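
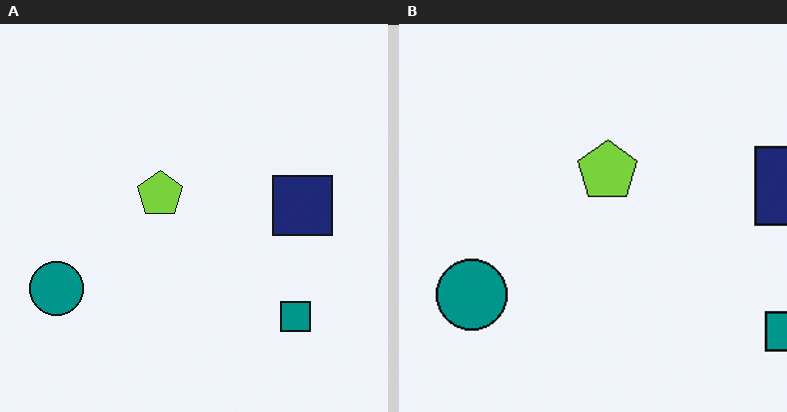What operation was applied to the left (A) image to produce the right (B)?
This is the original image cropped slightly and scaled back up.

The visible shapes are larger and the field of view is narrower; shapes near the original edges may be partly or wholly outside the frame — a crop-and-rescale.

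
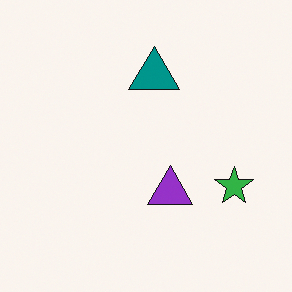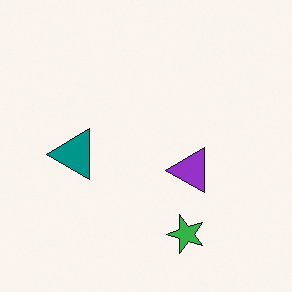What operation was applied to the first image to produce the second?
This is the original image transposed (reflected across the top-left ↔ bottom-right diagonal).

Shapes have swapped their row and column positions — what was in the top-right is now in the bottom-left — a diagonal reflection.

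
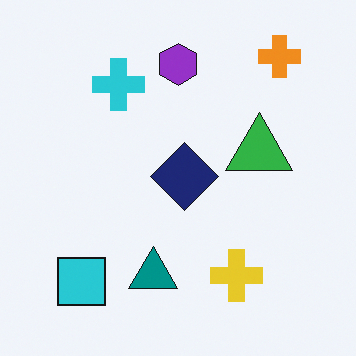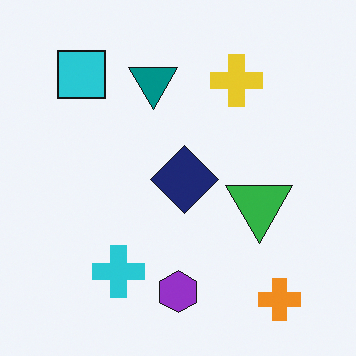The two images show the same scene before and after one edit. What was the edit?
The transformation is: flipped vertically (top ↔ bottom).

The orange cross is in the top-right of the first image and the bottom-right of the second — shapes on opposite sides of the horizontal midline have swapped in a mirror flip.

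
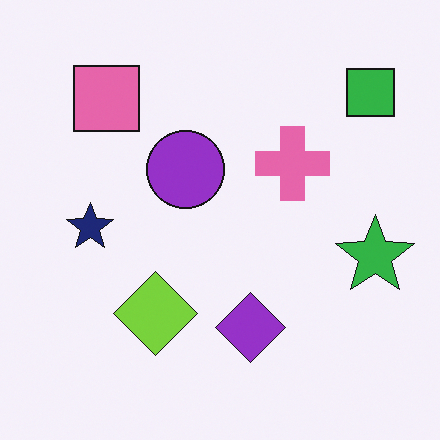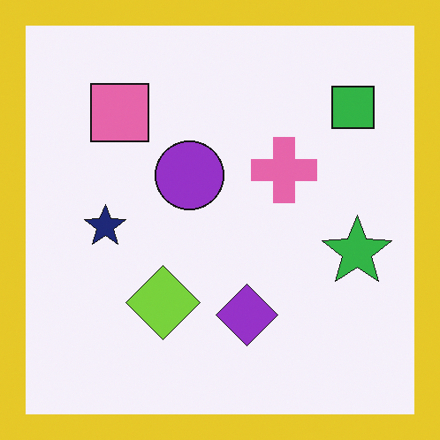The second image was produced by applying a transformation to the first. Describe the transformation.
The transformation is: framed with a yellow border.

A solid yellow frame runs around the edge of the second image, with the content slightly shrunk inside it.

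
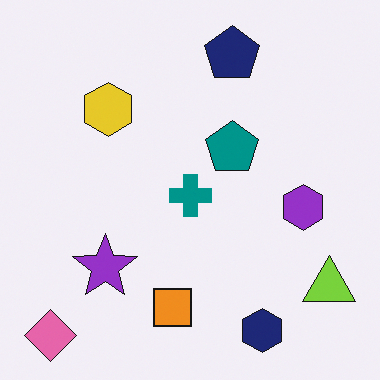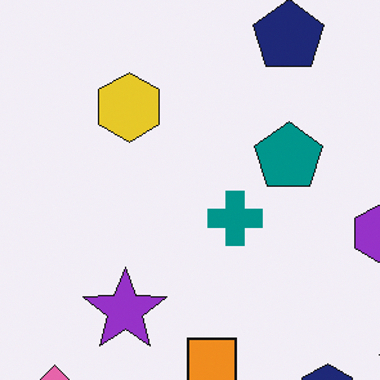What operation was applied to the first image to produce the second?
The second image is the first cropped to a modestly smaller region and rescaled.

The visible shapes are larger and the field of view is narrower; shapes near the original edges may be partly or wholly outside the frame — a crop-and-rescale.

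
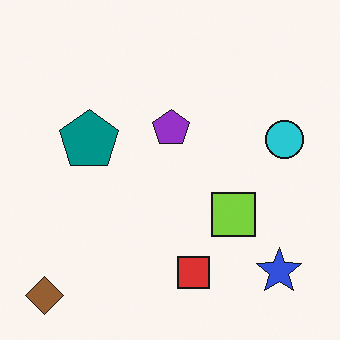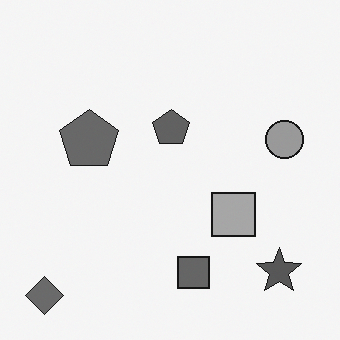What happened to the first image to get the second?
This is the original image converted to grayscale.

All color is removed — every shape is now a shade of grey.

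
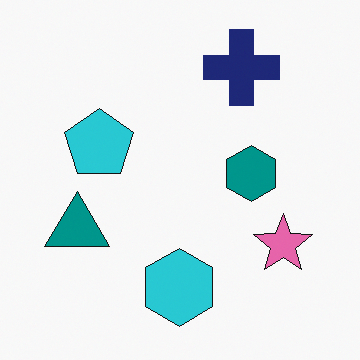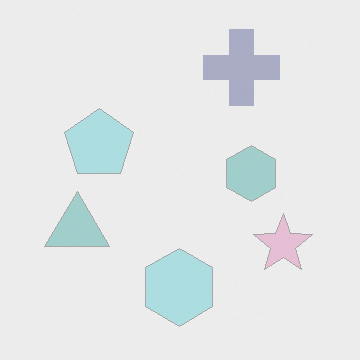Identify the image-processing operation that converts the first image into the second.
Given much lower contrast.

Tones are pushed toward mid-grey across the whole image — a global contrast change.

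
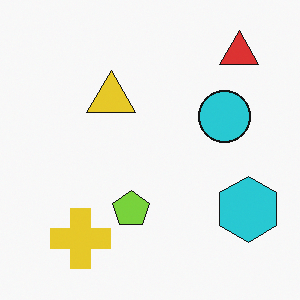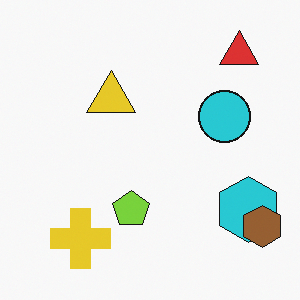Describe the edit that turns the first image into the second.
It was overlaid with an additional brown hexagon.

A brown hexagon appears in the second image that is absent from the first.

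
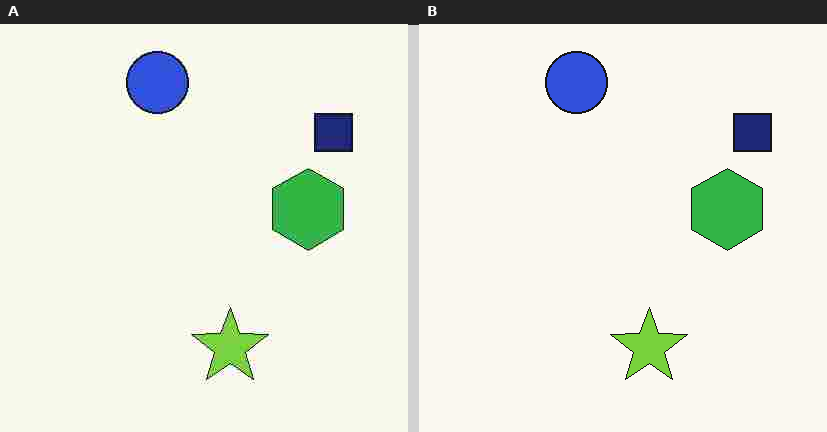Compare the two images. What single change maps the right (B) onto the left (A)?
This is the original image degraded with heavy JPEG compression.

Blocky 8×8 compression artifacts appear around shape edges and the flat background shows ringing — characteristic JPEG degradation.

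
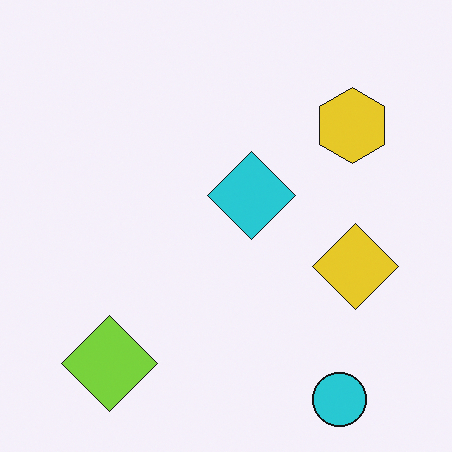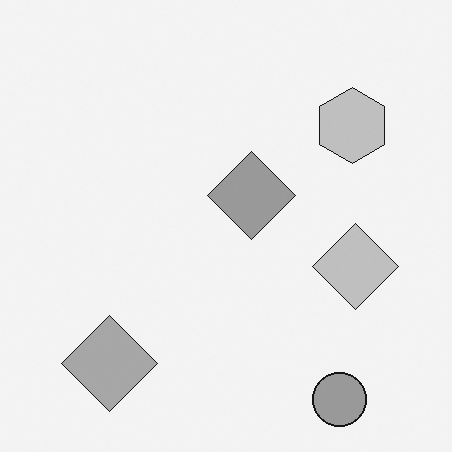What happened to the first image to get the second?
The transformation is: converted to grayscale.

All color is removed — every shape is now a shade of grey.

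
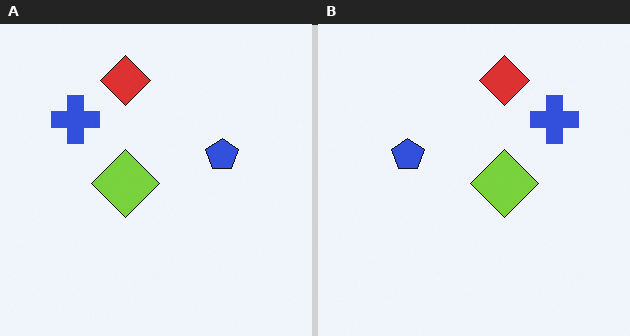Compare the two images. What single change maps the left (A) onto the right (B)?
It was flipped horizontally (left ↔ right).

The blue cross is in the top-left of the left (A) image and the top-right of the right (B) — shapes on opposite sides of the vertical midline have swapped in a mirror flip.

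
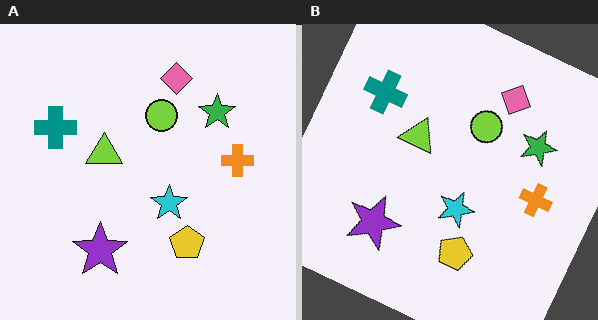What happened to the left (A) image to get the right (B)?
Rotated clockwise by a moderate amount.

Every shape is tilted by the same angle and the image corners show triangular fill wedges — a whole-image rotation by a non-right angle.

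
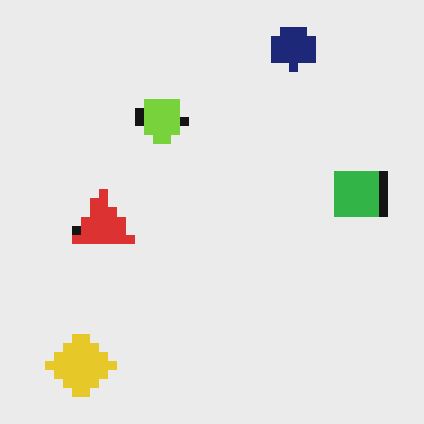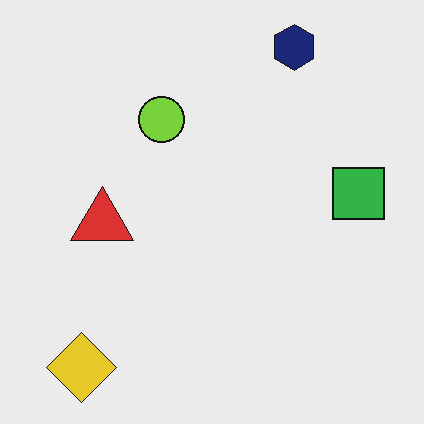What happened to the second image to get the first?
Coarsely pixelated.

Shapes are reduced to large square blocks; fine edges and outlines are lost — a downscale-then-upscale (mosaic) effect.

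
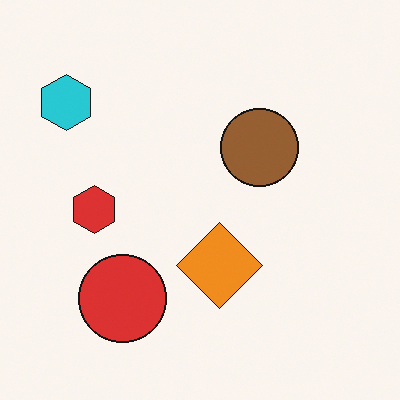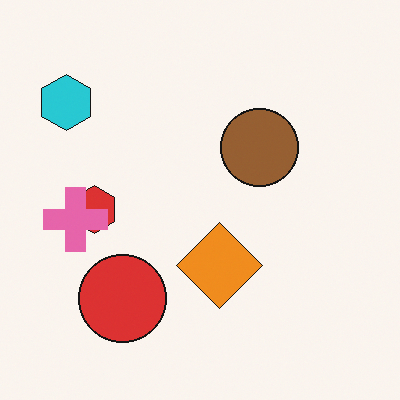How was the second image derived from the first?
It was overlaid with an additional pink cross.

A pink cross appears in the second image that is absent from the first.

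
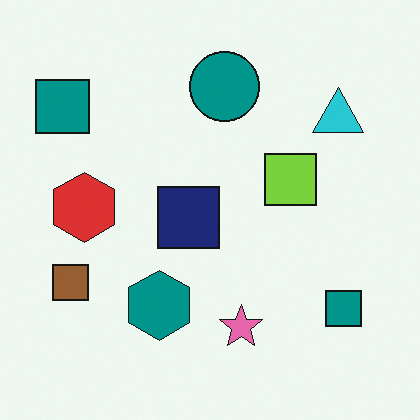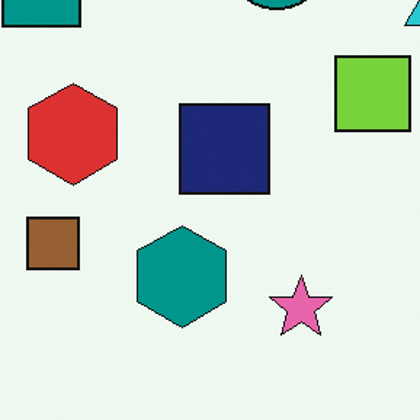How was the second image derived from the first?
This is the original image cropped to a modestly smaller region and rescaled.

The visible shapes are larger and the field of view is narrower; shapes near the original edges may be partly or wholly outside the frame — a crop-and-rescale.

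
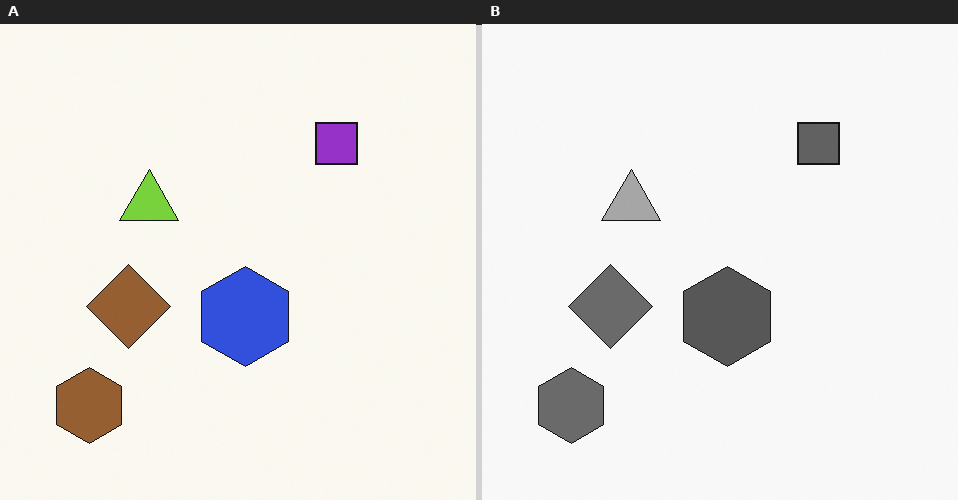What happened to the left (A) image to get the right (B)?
The image was converted to grayscale.

All color is removed — every shape is now a shade of grey.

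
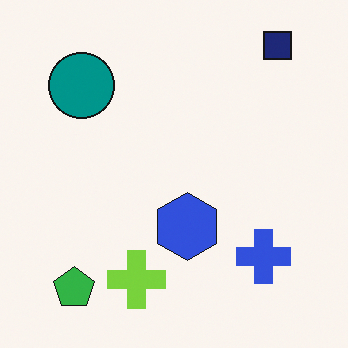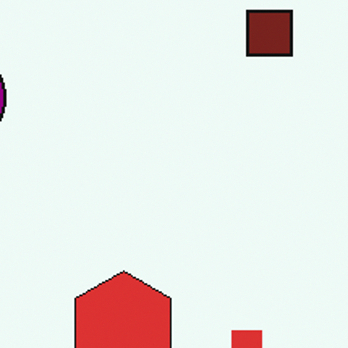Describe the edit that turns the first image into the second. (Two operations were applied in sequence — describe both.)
The transformation is: cropped tightly and scaled back up, then hue-shifted through roughly a third of the color wheel.

The visible shapes are larger and the field of view is narrower; shapes near the original edges may be partly or wholly outside the frame — a crop-and-rescale. Every shape's color has rotated by the same amount around the hue wheel — a uniform hue shift.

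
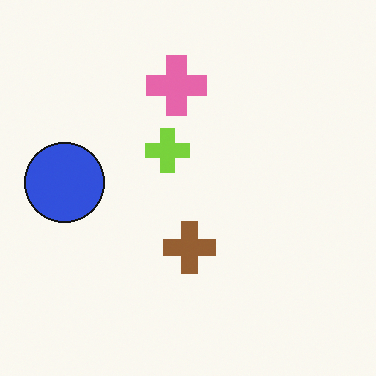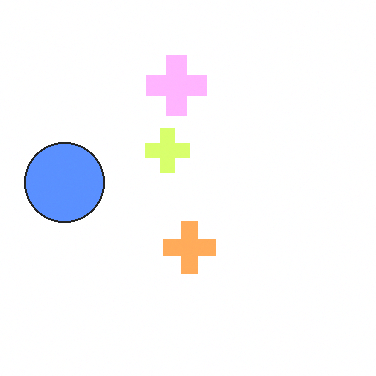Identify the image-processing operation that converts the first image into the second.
This is the original image substantially brightened.

Every pixel — background and shapes alike — is uniformly brightened.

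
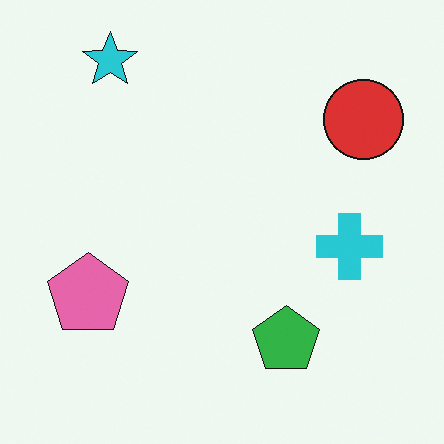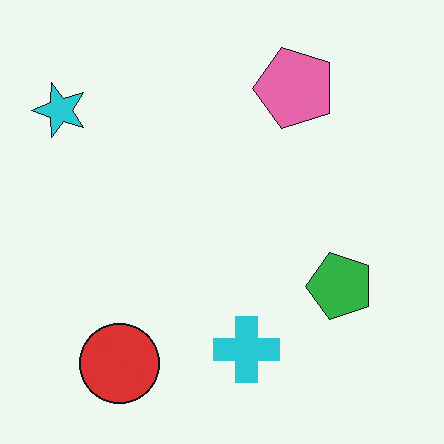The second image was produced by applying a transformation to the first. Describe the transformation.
The image was transposed (reflected across the top-left ↔ bottom-right diagonal).

Shapes have swapped their row and column positions — what was in the top-right is now in the bottom-left — a diagonal reflection.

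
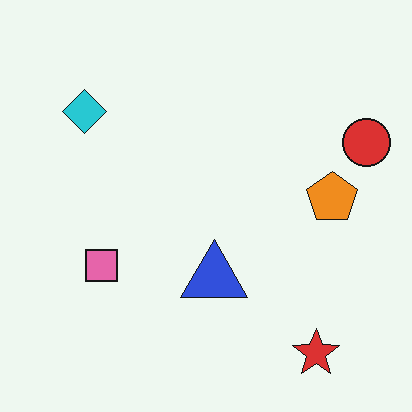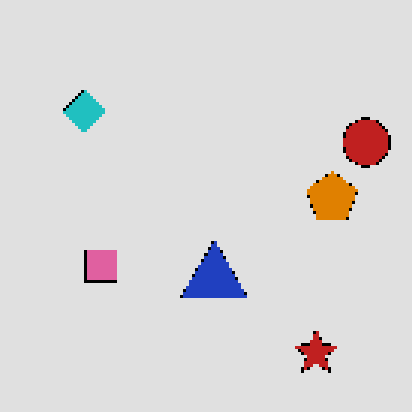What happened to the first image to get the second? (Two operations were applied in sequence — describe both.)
It was moderately posterized, then lightly pixelated (a mild mosaic effect).

Each flat color has snapped to a coarser quantized level — most visibly, the near-white background has dropped to a flat grey. Shapes are reduced to large square blocks; fine edges and outlines are lost — a downscale-then-upscale (mosaic) effect.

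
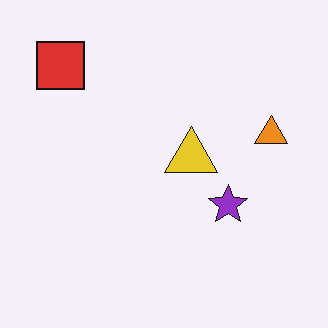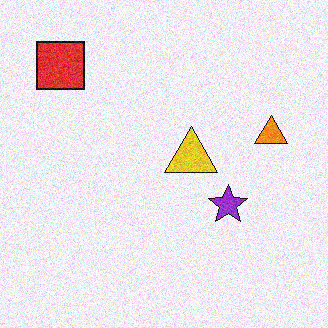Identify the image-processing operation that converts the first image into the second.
The second image is the first degraded with visible gaussian noise.

Random speckle covers the whole image, including the flat background.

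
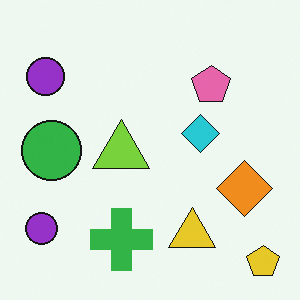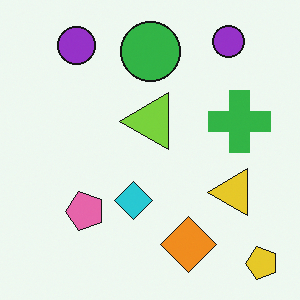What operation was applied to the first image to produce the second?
The transformation is: transposed (reflected across the top-left ↔ bottom-right diagonal).

Shapes have swapped their row and column positions — what was in the top-right is now in the bottom-left — a diagonal reflection.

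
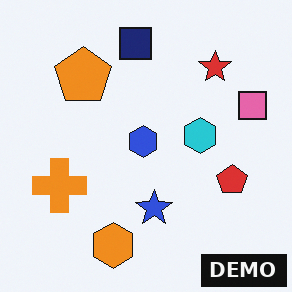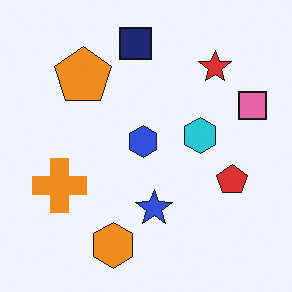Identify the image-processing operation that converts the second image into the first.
The transformation is: watermarked with the text "DEMO" in the lower-right corner.

A dark label reading "DEMO" appears in the lower-right corner.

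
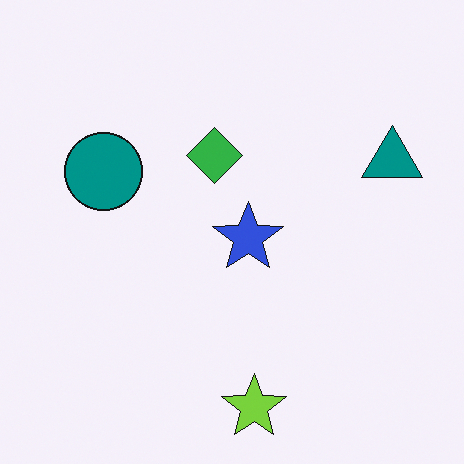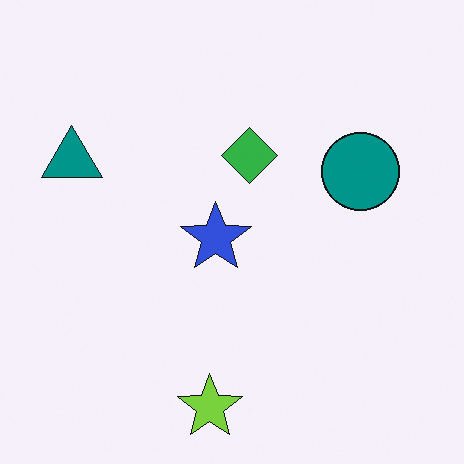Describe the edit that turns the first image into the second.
The transformation is: flipped horizontally (left ↔ right).

The teal triangle is in the right of the first image and the left of the second — shapes on opposite sides of the vertical midline have swapped in a mirror flip.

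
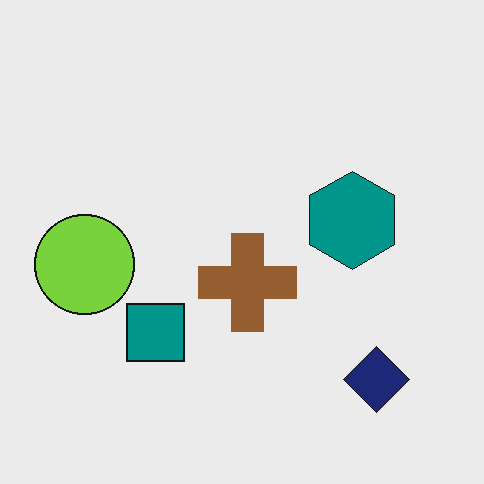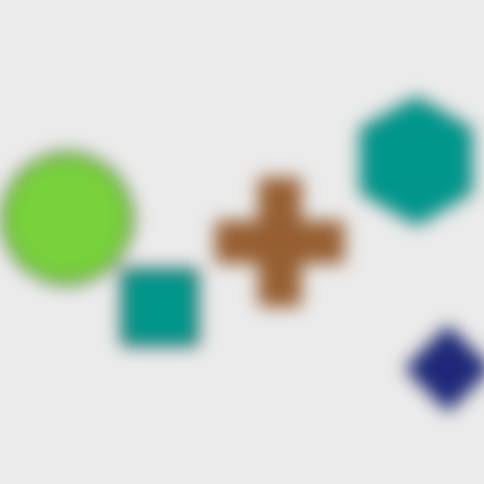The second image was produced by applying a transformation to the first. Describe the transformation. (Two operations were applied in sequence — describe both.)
The image was strongly gaussian-blurred, then cropped slightly and scaled back up.

Shape edges and outlines are uniformly softened across the whole image. The visible shapes are larger and the field of view is narrower; shapes near the original edges may be partly or wholly outside the frame — a crop-and-rescale.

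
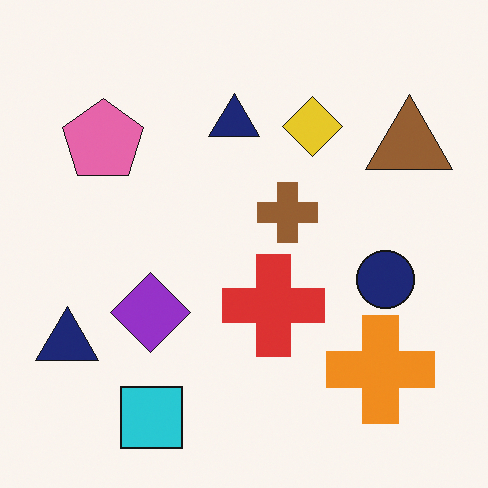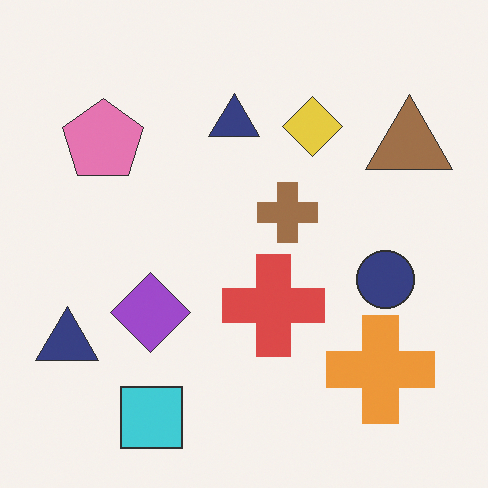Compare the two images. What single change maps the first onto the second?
The second image is the first given slightly reduced contrast.

Tones are pushed toward mid-grey across the whole image — a global contrast change.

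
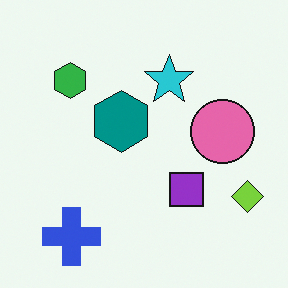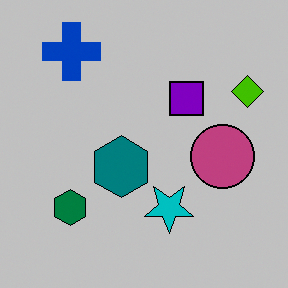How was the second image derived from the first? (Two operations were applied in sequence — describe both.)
It was heavily posterized to just a handful of flat colors, then flipped vertically (top ↔ bottom).

Each flat color has snapped to a coarser quantized level — most visibly, the near-white background has dropped to a flat grey. The blue cross is in the bottom-left of the first image and the top-left of the second — shapes on opposite sides of the horizontal midline have swapped in a mirror flip.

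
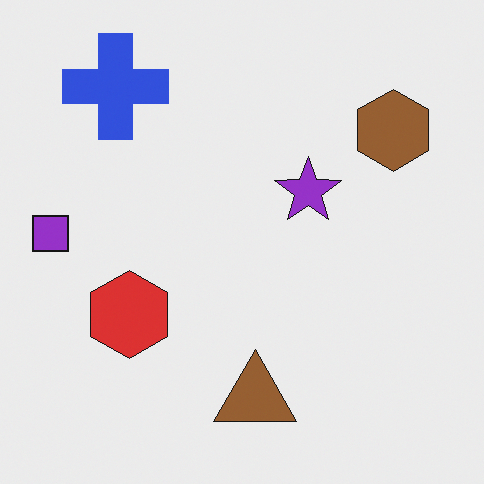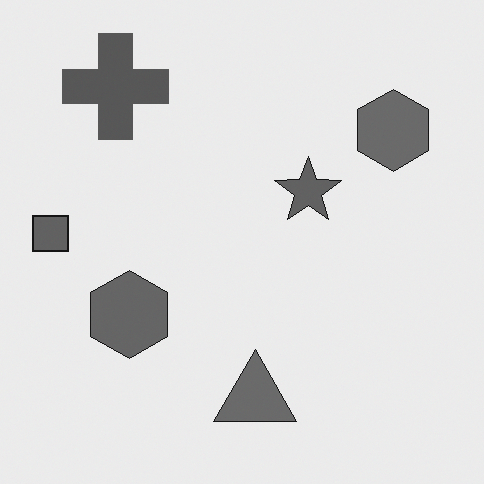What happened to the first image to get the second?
The transformation is: converted to grayscale.

All color is removed — every shape is now a shade of grey.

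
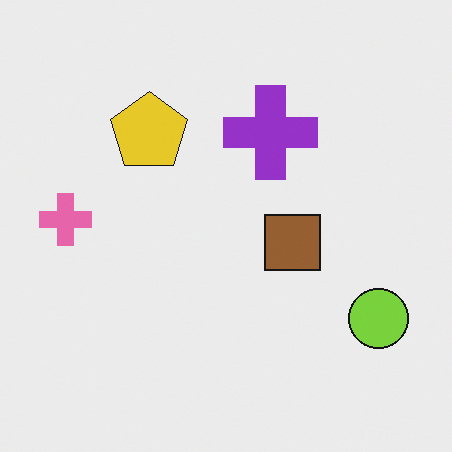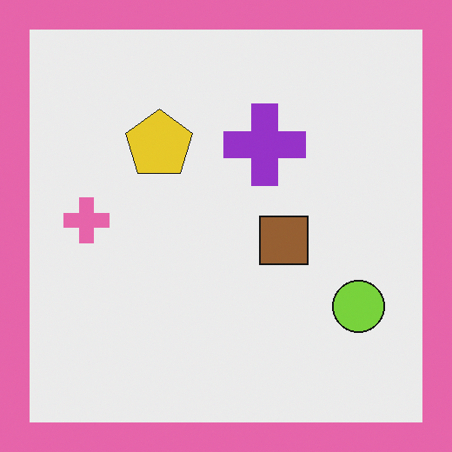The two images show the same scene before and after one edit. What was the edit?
This is the original image framed with a pink border.

A solid pink frame runs around the edge of the second image, with the content slightly shrunk inside it.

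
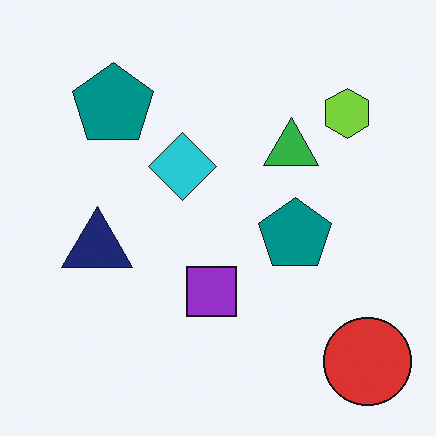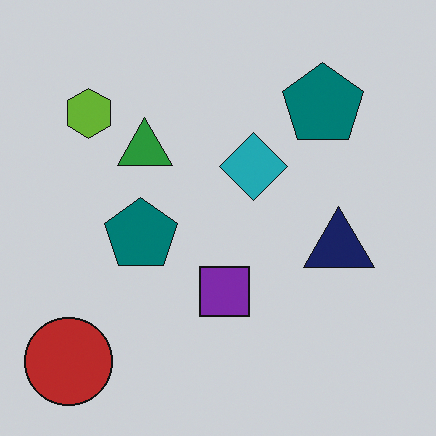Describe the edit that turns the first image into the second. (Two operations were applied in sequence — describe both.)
The image was flipped horizontally (left ↔ right), then slightly darkened.

The red circle is in the bottom-right of the first image and the bottom-left of the second — shapes on opposite sides of the vertical midline have swapped in a mirror flip. Every pixel — background and shapes alike — is uniformly darkened.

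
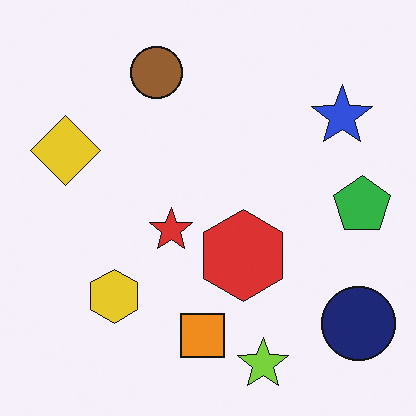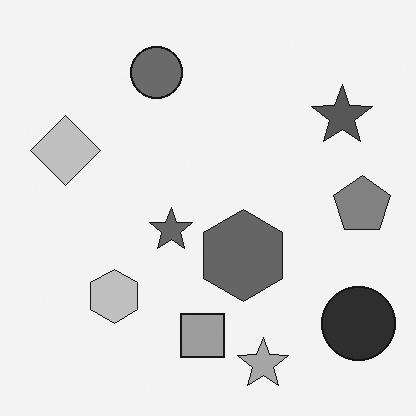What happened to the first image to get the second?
The transformation is: converted to grayscale.

All color is removed — every shape is now a shade of grey.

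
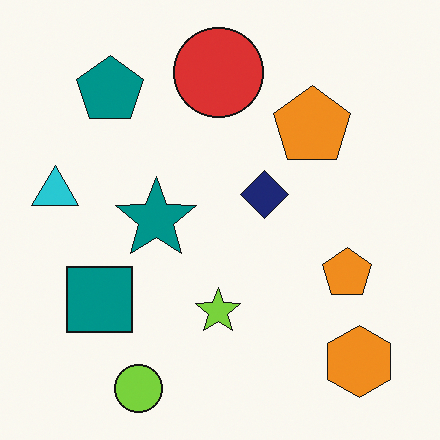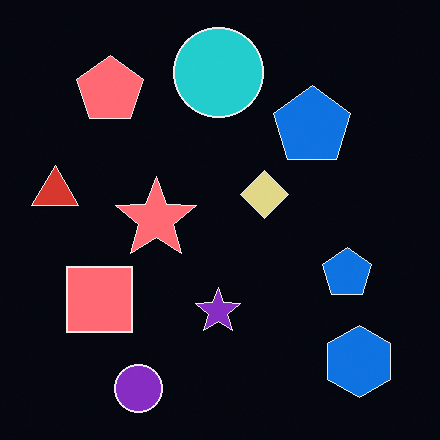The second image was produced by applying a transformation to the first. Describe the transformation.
The second image is the first color-inverted (negative).

The light background has become dark and every shape's color is its complement — a photographic negative.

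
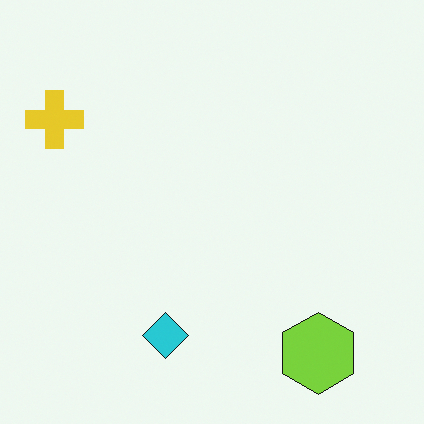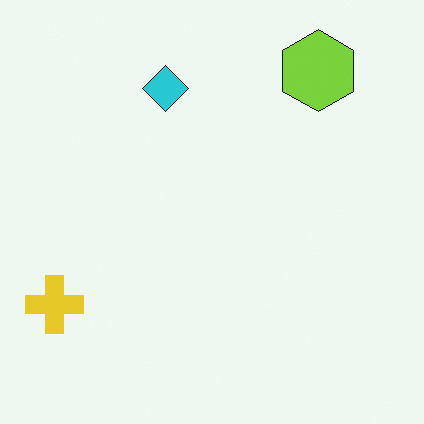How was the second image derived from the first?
Flipped vertically (top ↔ bottom).

The lime hexagon is in the bottom-right of the first image and the top-right of the second — shapes on opposite sides of the horizontal midline have swapped in a mirror flip.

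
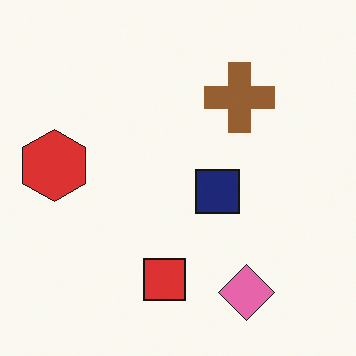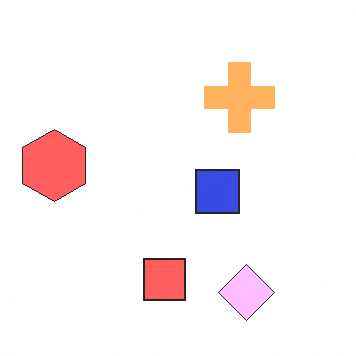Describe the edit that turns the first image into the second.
The second image is the first noticeably brightened.

Every pixel — background and shapes alike — is uniformly brightened.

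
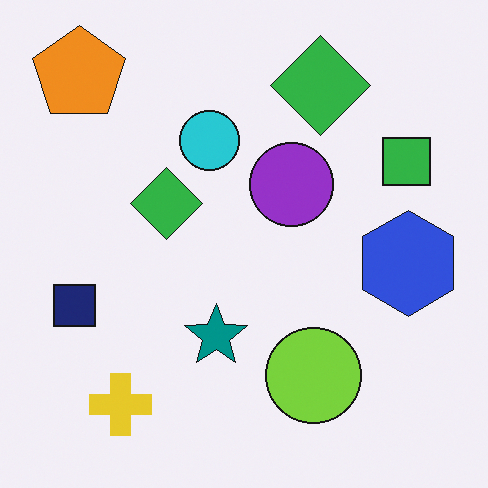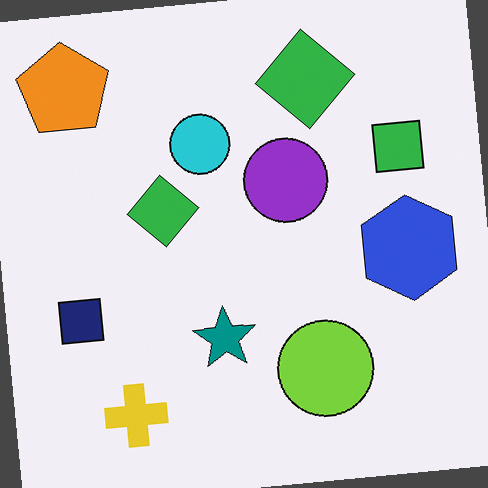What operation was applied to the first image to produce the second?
It was rotated counter-clockwise by a slight angle.

Every shape is tilted by the same angle and the image corners show triangular fill wedges — a whole-image rotation by a non-right angle.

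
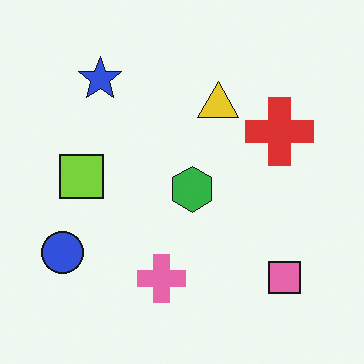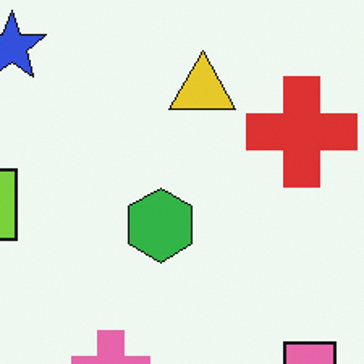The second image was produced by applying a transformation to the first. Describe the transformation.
Cropped to a modestly smaller region and rescaled.

The visible shapes are larger and the field of view is narrower; shapes near the original edges may be partly or wholly outside the frame — a crop-and-rescale.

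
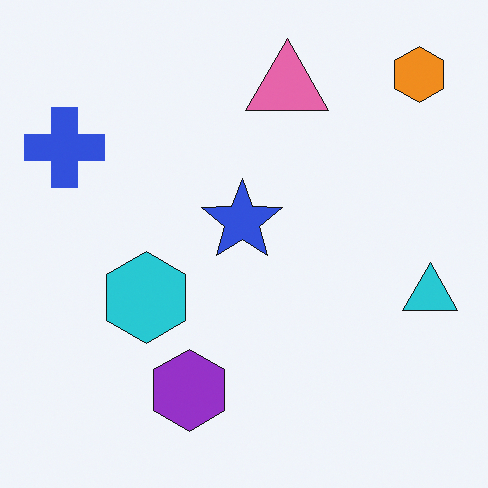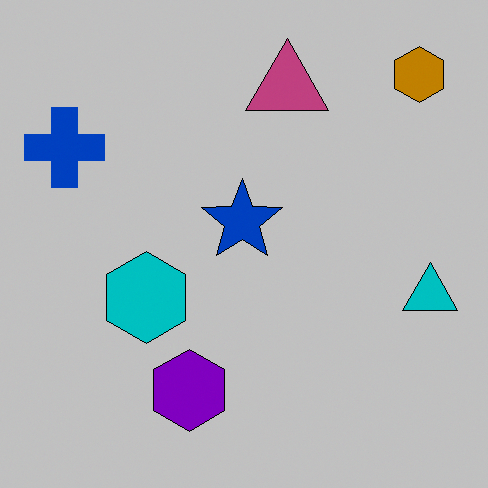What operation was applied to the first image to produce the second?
It was aggressively posterized.

Each flat color has snapped to a coarser quantized level — most visibly, the near-white background has dropped to a flat grey.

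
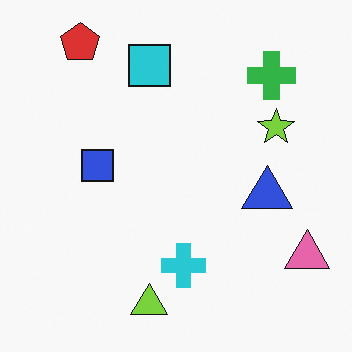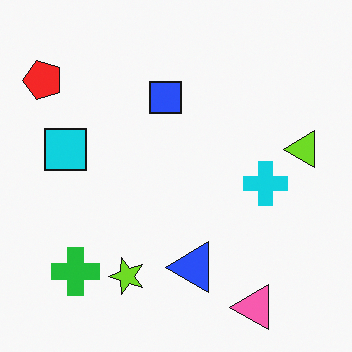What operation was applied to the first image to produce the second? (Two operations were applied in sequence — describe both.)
This is the original image transposed (reflected across the top-left ↔ bottom-right diagonal), then slightly oversaturated.

Shapes have swapped their row and column positions — what was in the top-right is now in the bottom-left — a diagonal reflection. All colors are more vivid — a global saturation change.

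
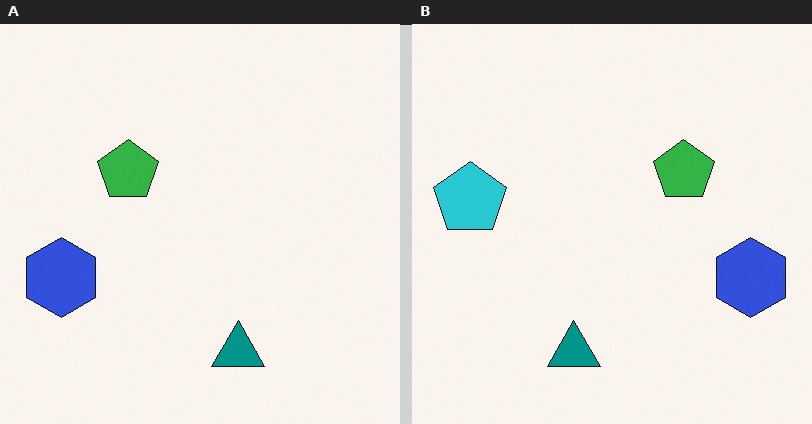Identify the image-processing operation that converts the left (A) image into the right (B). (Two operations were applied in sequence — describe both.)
The transformation is: flipped horizontally (left ↔ right), then overlaid with an additional cyan pentagon.

The blue hexagon is in the left of the left (A) image and the right of the right (B) — shapes on opposite sides of the vertical midline have swapped in a mirror flip. A cyan pentagon appears in the right (B) image that is absent from the left (A).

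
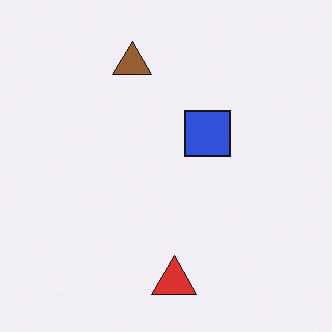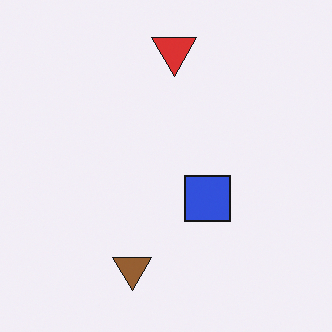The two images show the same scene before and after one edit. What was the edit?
It was flipped vertically (top ↔ bottom).

The red triangle is in the bottom of the first image and the top of the second — shapes on opposite sides of the horizontal midline have swapped in a mirror flip.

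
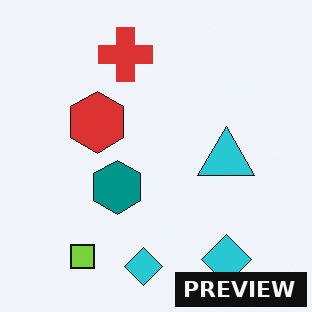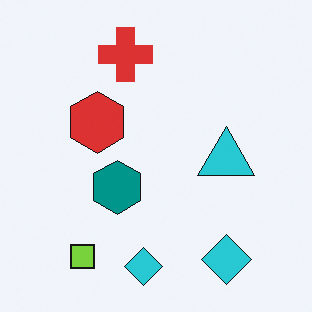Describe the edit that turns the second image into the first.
The image was watermarked with the text "PREVIEW" in the lower-right corner.

A dark label reading "PREVIEW" appears in the lower-right corner.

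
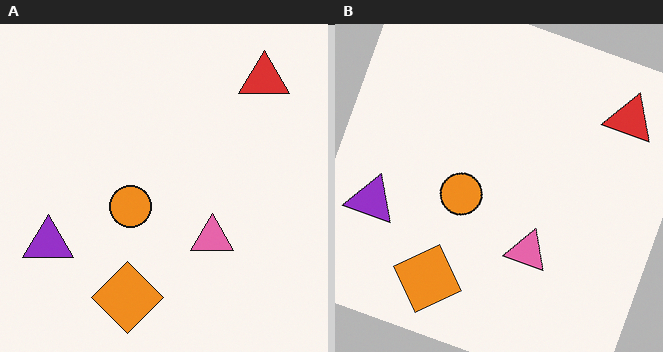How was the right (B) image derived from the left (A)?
Rotated clockwise by a moderate amount.

Every shape is tilted by the same angle and the image corners show triangular fill wedges — a whole-image rotation by a non-right angle.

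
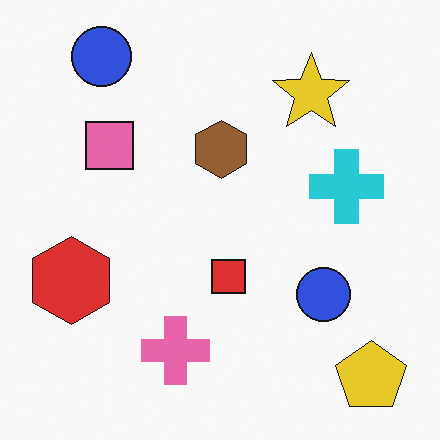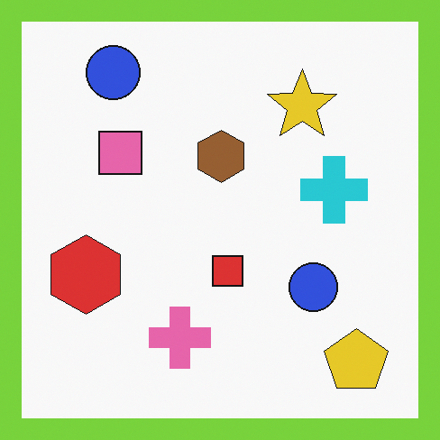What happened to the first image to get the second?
The second image is the first framed with a lime border.

A solid lime frame runs around the edge of the second image, with the content slightly shrunk inside it.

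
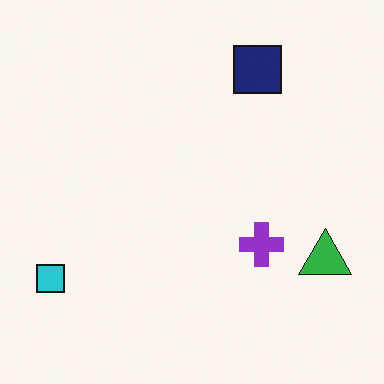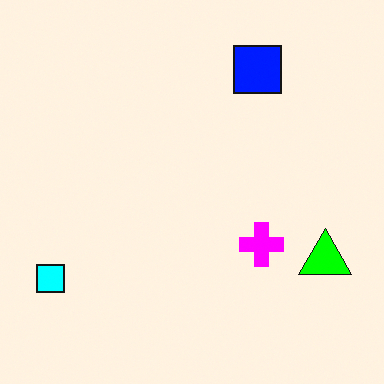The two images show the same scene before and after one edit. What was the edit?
The transformation is: heavily oversaturated.

All colors are more vivid — a global saturation change.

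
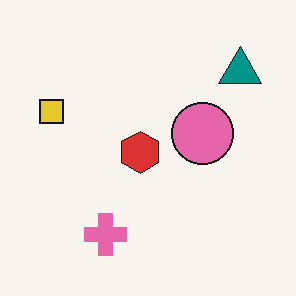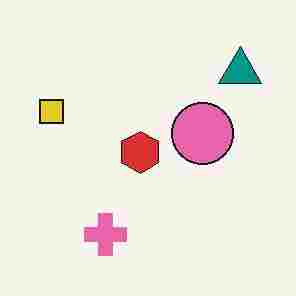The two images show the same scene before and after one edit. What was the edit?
The image was heavily JPEG-compressed with obvious blocking artifacts.

Blocky 8×8 compression artifacts appear around shape edges and the flat background shows ringing — characteristic JPEG degradation.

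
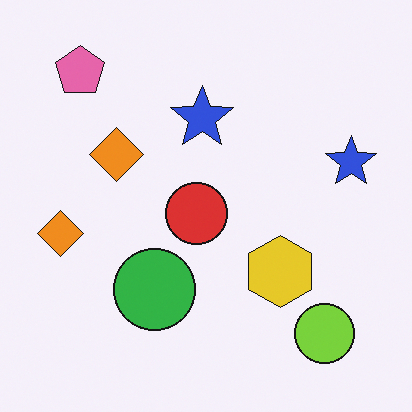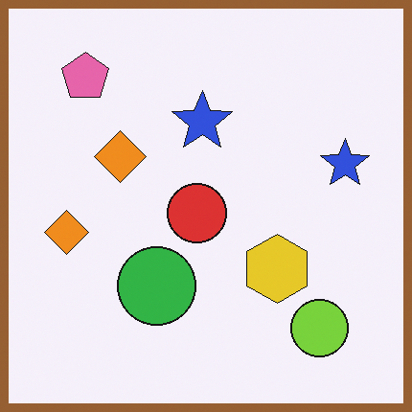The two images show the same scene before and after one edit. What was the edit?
It was framed with a brown border.

A solid brown frame runs around the edge of the second image, with the content slightly shrunk inside it.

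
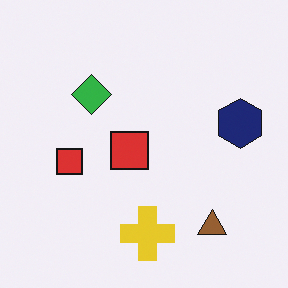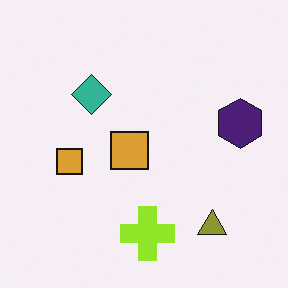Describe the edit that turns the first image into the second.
This is the original image hue-shifted slightly.

Every shape's color has rotated by the same amount around the hue wheel — a uniform hue shift.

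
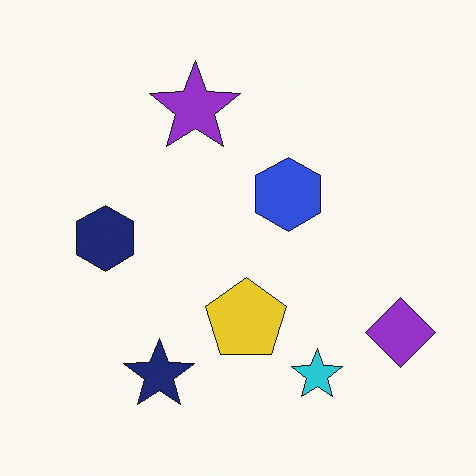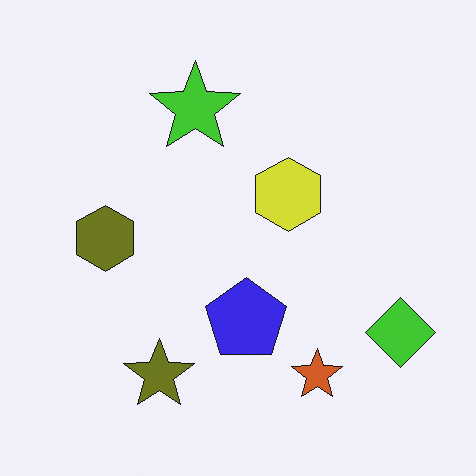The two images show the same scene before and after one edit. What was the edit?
This is the original image hue-shifted by a large amount.

Every shape's color has rotated by the same amount around the hue wheel — a uniform hue shift.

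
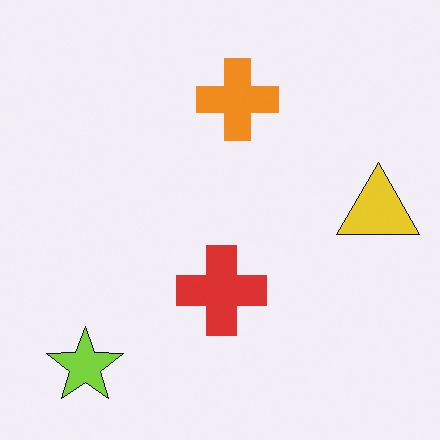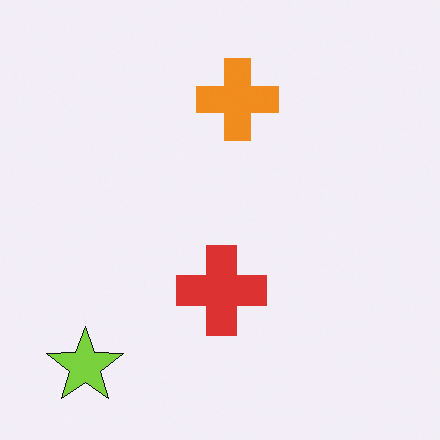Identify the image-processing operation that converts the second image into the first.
This is the original image overlaid with an additional yellow triangle.

A yellow triangle appears in the first image that is absent from the second.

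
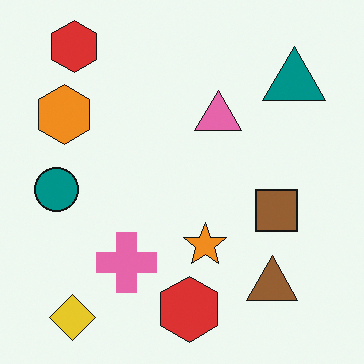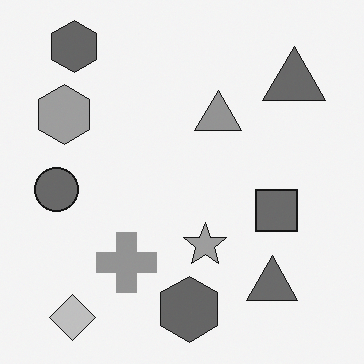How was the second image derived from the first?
It was converted to grayscale.

All color is removed — every shape is now a shade of grey.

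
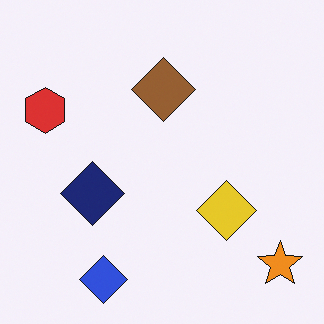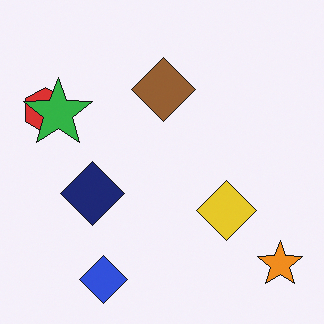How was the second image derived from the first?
This is the original image overlaid with an additional green star.

A green star appears in the second image that is absent from the first.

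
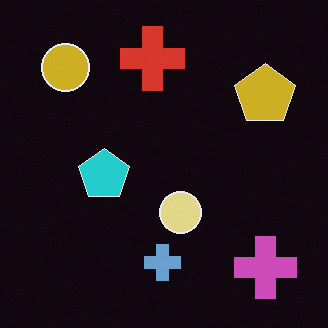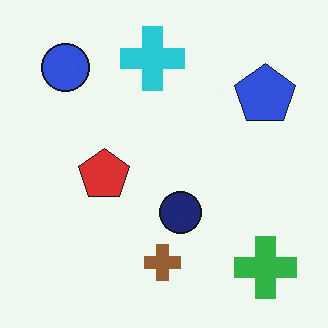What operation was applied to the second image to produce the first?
The first image is the second color-inverted (negative).

The light background has become dark and every shape's color is its complement — a photographic negative.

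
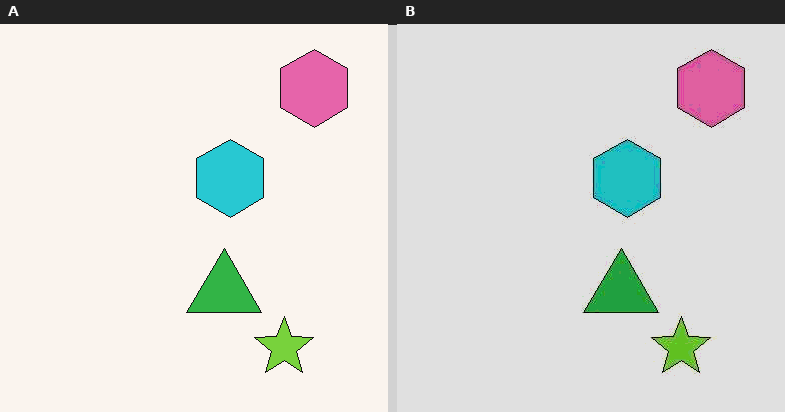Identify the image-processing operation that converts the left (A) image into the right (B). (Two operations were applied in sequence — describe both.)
The image was JPEG-compressed with visible artifacts, then moderately posterized.

Blocky 8×8 compression artifacts appear around shape edges and the flat background shows ringing — characteristic JPEG degradation. Each flat color has snapped to a coarser quantized level — most visibly, the near-white background has dropped to a flat grey.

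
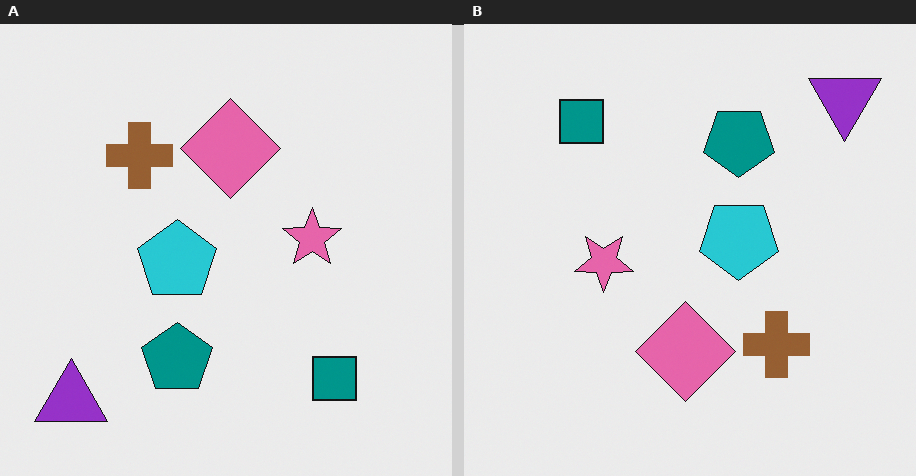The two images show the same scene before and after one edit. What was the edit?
The image was rotated 180°.

The purple triangle sits in the bottom-left of the left (A) image and the top-right of the right (B) — consistent with a whole-image 180° rotation.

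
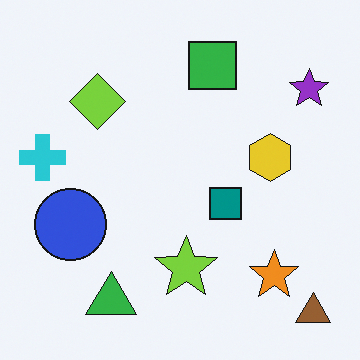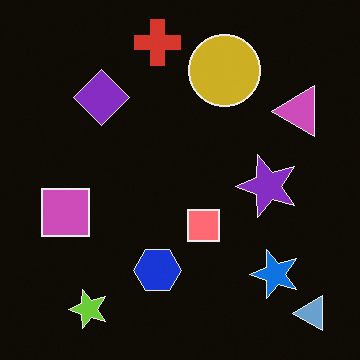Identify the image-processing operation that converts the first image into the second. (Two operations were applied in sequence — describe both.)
The second image is the first color-inverted (negative), then transposed (reflected across the top-left ↔ bottom-right diagonal).

The light background has become dark and every shape's color is its complement — a photographic negative. Shapes have swapped their row and column positions — what was in the top-right is now in the bottom-left — a diagonal reflection.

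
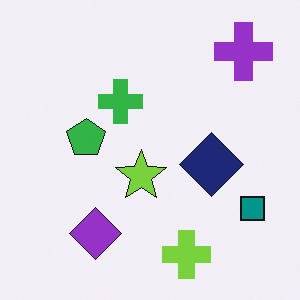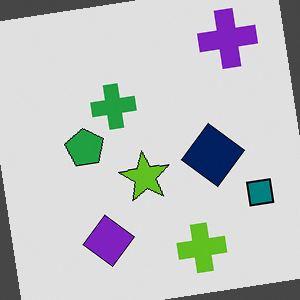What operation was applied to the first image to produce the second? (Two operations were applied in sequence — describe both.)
The image was posterized to a reduced palette, then rotated counter-clockwise by a small amount.

Each flat color has snapped to a coarser quantized level — most visibly, the near-white background has dropped to a flat grey. Every shape is tilted by the same angle and the image corners show triangular fill wedges — a whole-image rotation by a non-right angle.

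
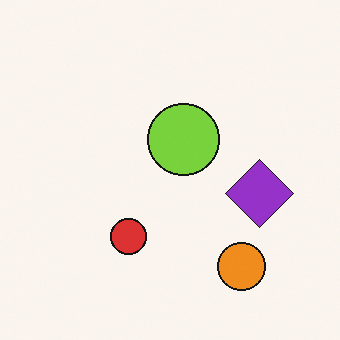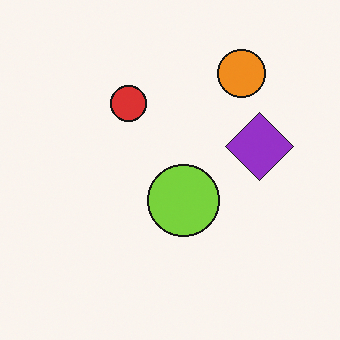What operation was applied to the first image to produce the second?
This is the original image flipped vertically (top ↔ bottom).

The orange circle is in the bottom-right of the first image and the top-right of the second — shapes on opposite sides of the horizontal midline have swapped in a mirror flip.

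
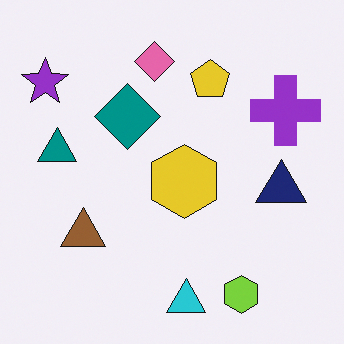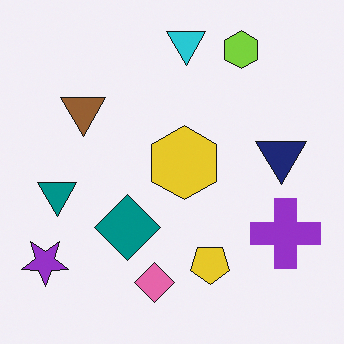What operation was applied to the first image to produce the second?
It was flipped vertically (top ↔ bottom).

The cyan triangle is in the bottom of the first image and the top of the second — shapes on opposite sides of the horizontal midline have swapped in a mirror flip.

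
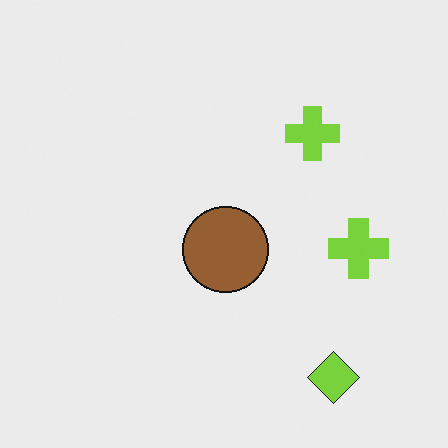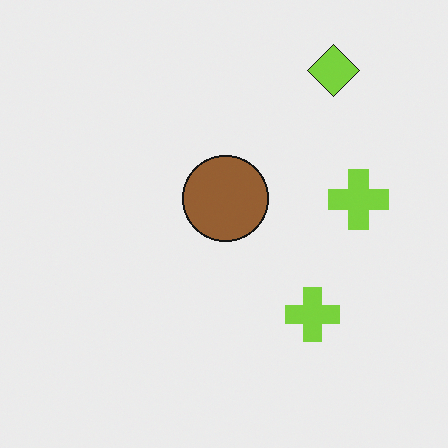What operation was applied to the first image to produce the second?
The image was flipped vertically (top ↔ bottom).

The lime diamond is in the bottom-right of the first image and the top-right of the second — shapes on opposite sides of the horizontal midline have swapped in a mirror flip.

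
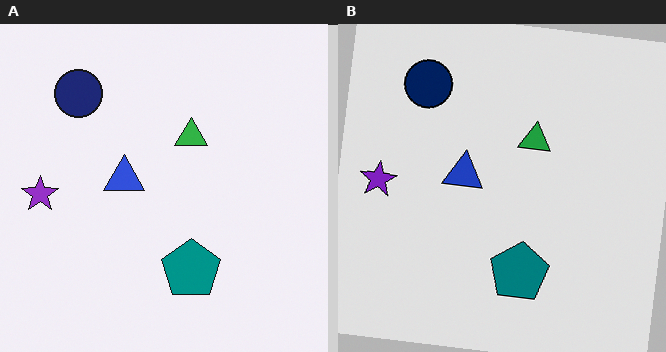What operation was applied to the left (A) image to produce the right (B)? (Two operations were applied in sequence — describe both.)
This is the original image posterized to a reduced palette, then rotated clockwise by a few degrees.

Each flat color has snapped to a coarser quantized level — most visibly, the near-white background has dropped to a flat grey. Every shape is tilted by the same angle and the image corners show triangular fill wedges — a whole-image rotation by a non-right angle.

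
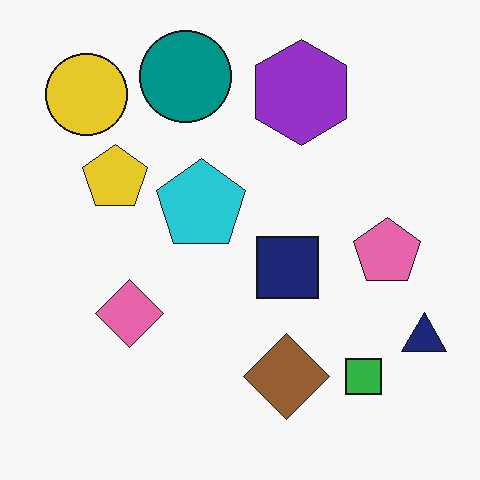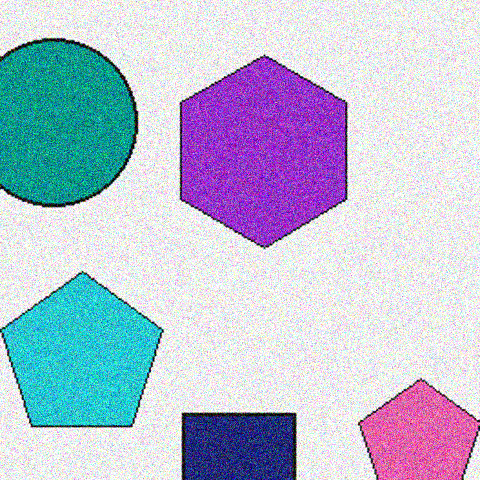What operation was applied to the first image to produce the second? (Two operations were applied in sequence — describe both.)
The image was cropped tightly and scaled back up, then degraded with heavy additive noise.

The visible shapes are larger and the field of view is narrower; shapes near the original edges may be partly or wholly outside the frame — a crop-and-rescale. Random speckle covers the whole image, including the flat background.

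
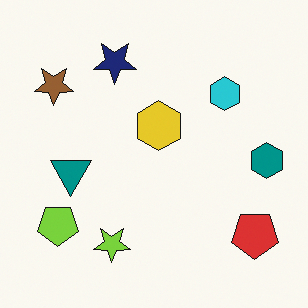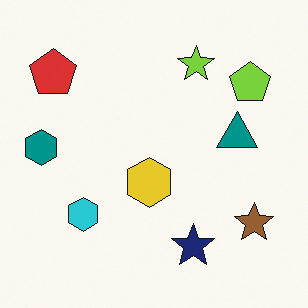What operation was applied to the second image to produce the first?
Rotated 180°.

The red pentagon sits in the top-left of the second image and the bottom-right of the first — consistent with a whole-image 180° rotation.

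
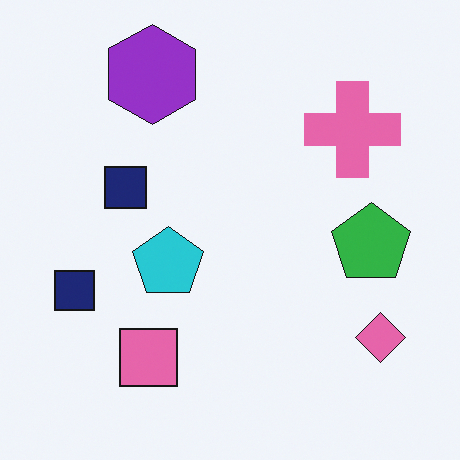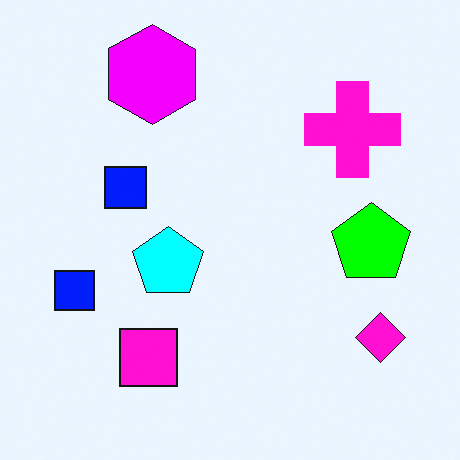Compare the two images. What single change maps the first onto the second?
The image was heavily oversaturated.

All colors are more vivid — a global saturation change.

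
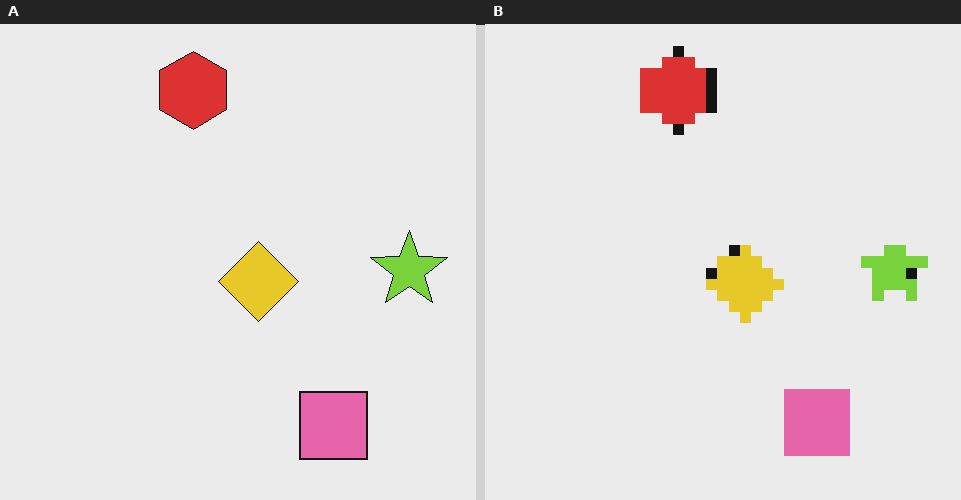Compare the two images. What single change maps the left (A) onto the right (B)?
Coarsely pixelated.

Shapes are reduced to large square blocks; fine edges and outlines are lost — a downscale-then-upscale (mosaic) effect.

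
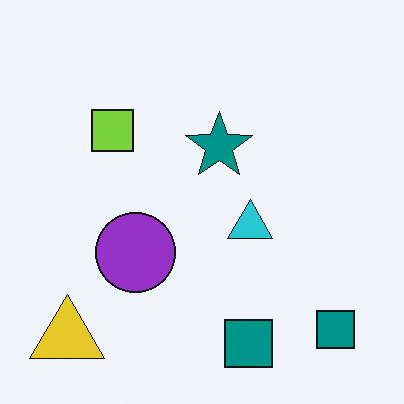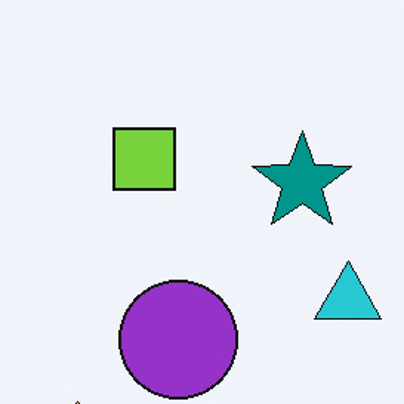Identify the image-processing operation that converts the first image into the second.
Cropped slightly and scaled back up.

The visible shapes are larger and the field of view is narrower; shapes near the original edges may be partly or wholly outside the frame — a crop-and-rescale.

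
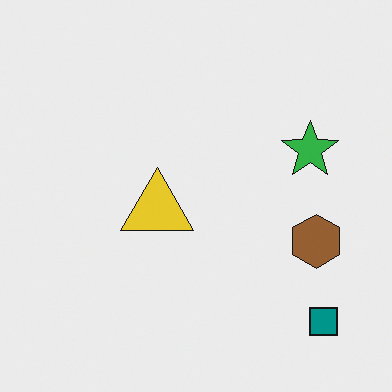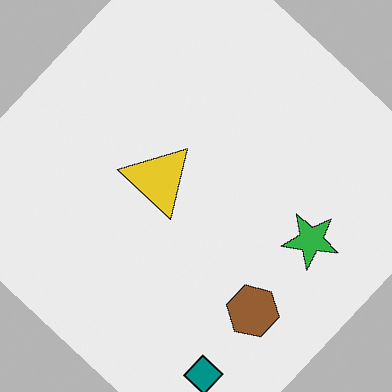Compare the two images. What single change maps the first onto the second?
The second image is the first rotated clockwise by a large amount — several tens of degrees.

Every shape is tilted by the same angle and the image corners show triangular fill wedges — a whole-image rotation by a non-right angle.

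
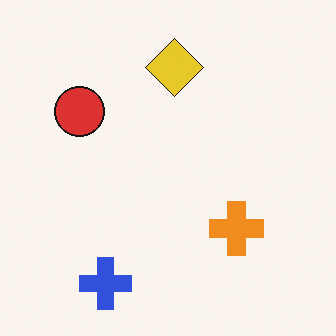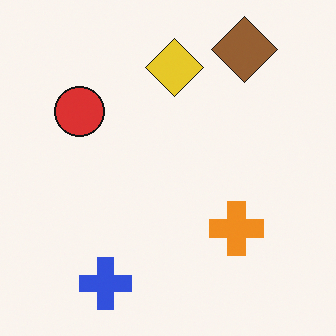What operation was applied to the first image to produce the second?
Overlaid with an additional brown diamond.

A brown diamond appears in the second image that is absent from the first.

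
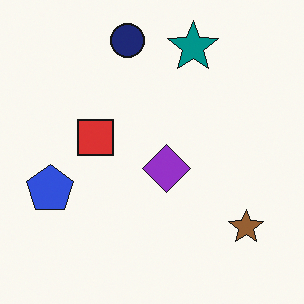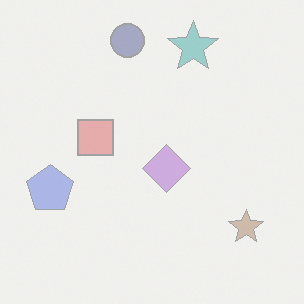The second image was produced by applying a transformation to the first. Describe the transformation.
This is the original image washed out (contrast reduced).

Tones are pushed toward mid-grey across the whole image — a global contrast change.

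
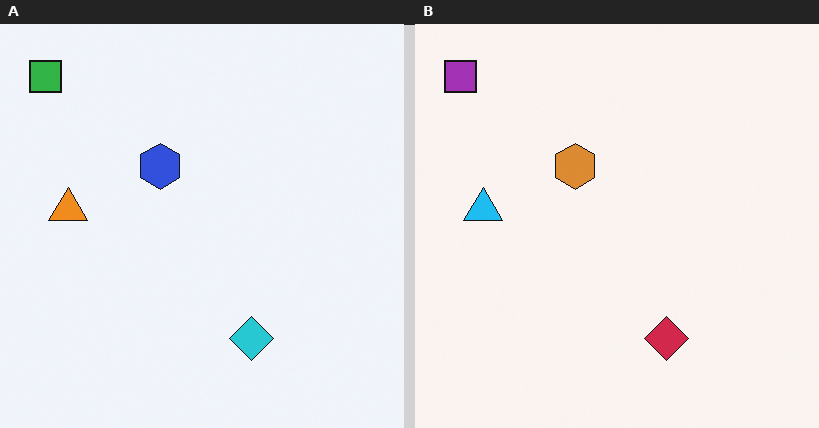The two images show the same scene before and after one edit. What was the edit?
It was hue-shifted by a large amount.

Every shape's color has rotated by the same amount around the hue wheel — a uniform hue shift.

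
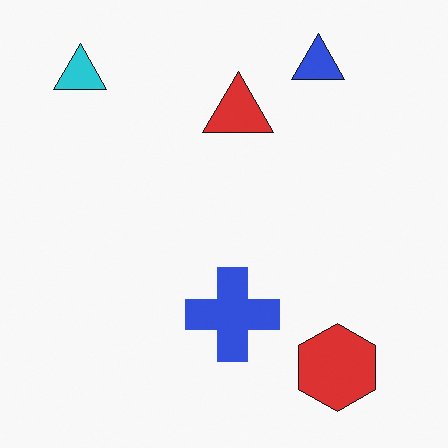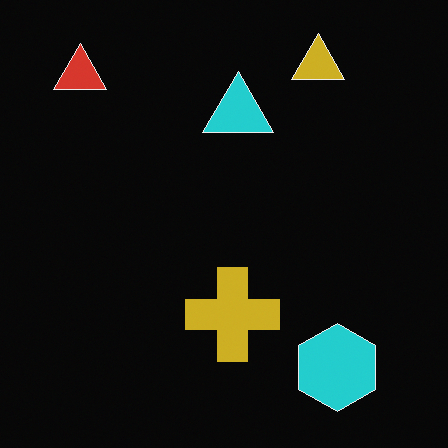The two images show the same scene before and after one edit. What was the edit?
This is the original image color-inverted (negative).

The light background has become dark and every shape's color is its complement — a photographic negative.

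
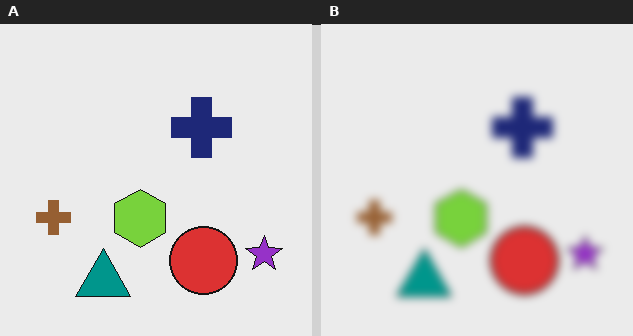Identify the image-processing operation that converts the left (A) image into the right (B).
The transformation is: noticeably gaussian-blurred.

Shape edges and outlines are uniformly softened across the whole image.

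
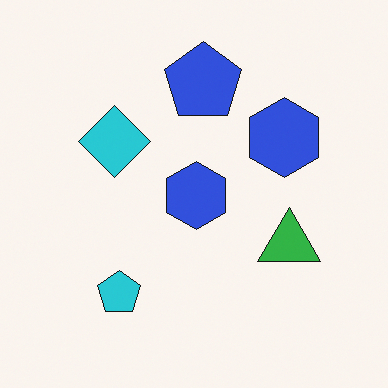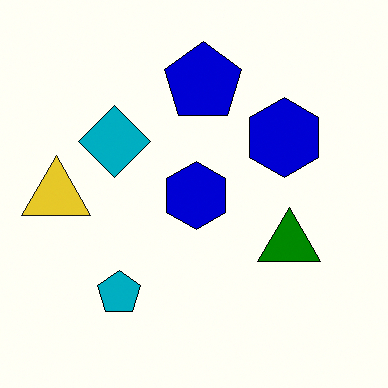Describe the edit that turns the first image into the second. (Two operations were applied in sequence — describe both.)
The image was boosted in contrast, then overlaid with an additional yellow triangle.

Tones are pushed away from mid-grey across the whole image — a global contrast change. A yellow triangle appears in the second image that is absent from the first.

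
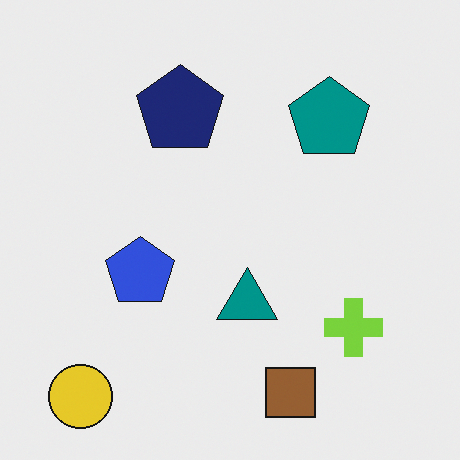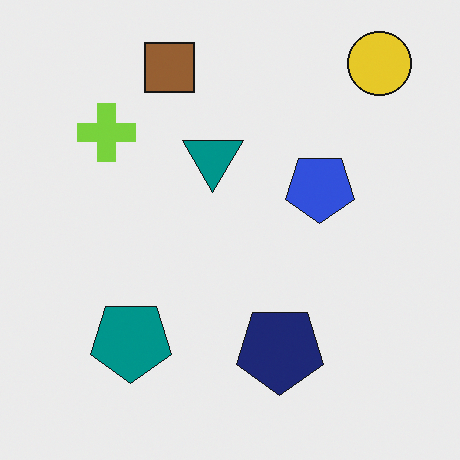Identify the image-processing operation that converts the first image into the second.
It was rotated 180°.

The yellow circle sits in the bottom-left of the first image and the top-right of the second — consistent with a whole-image 180° rotation.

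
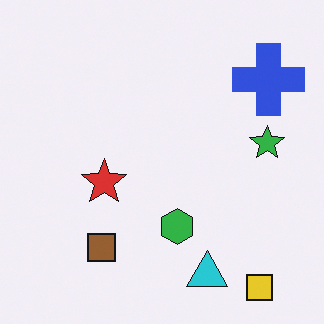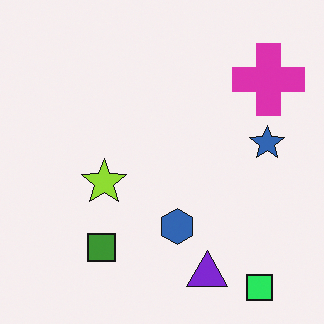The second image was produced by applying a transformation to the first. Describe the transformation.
It was hue-shifted by a moderate amount.

Every shape's color has rotated by the same amount around the hue wheel — a uniform hue shift.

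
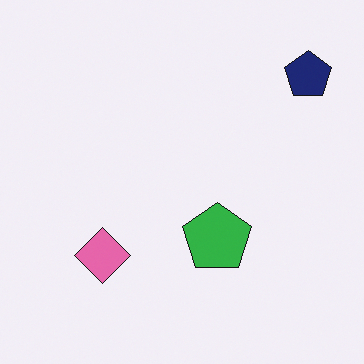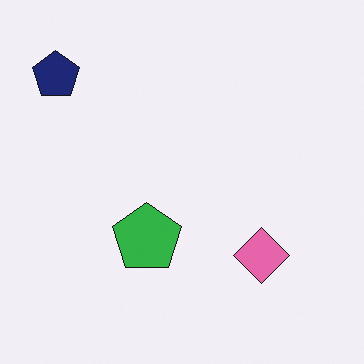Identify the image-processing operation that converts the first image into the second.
The transformation is: flipped horizontally (left ↔ right).

The navy pentagon is in the top-right of the first image and the top-left of the second — shapes on opposite sides of the vertical midline have swapped in a mirror flip.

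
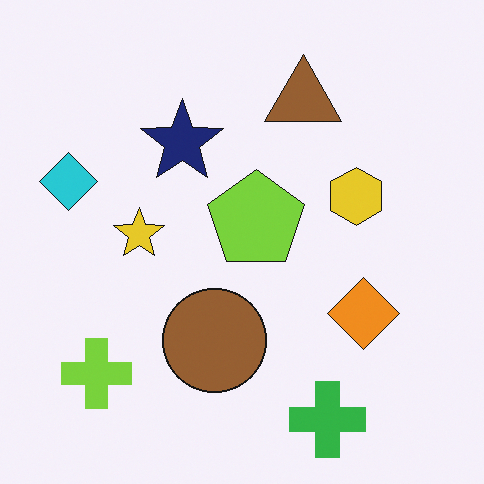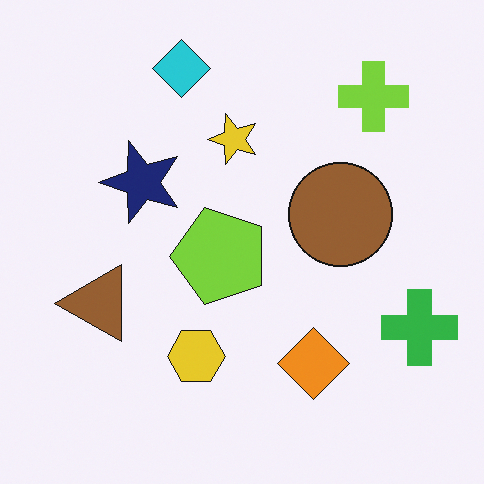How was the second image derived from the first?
It was transposed (reflected across the top-left ↔ bottom-right diagonal).

Shapes have swapped their row and column positions — what was in the top-right is now in the bottom-left — a diagonal reflection.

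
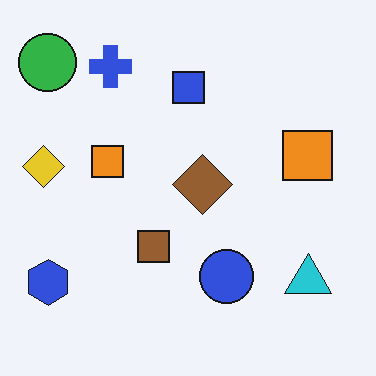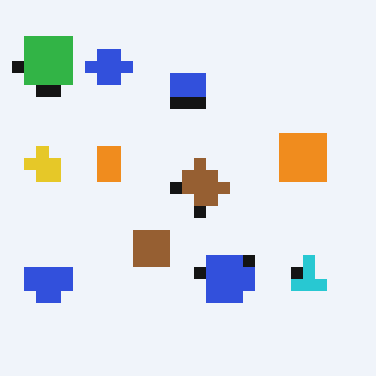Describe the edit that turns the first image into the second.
Heavily pixelated into large blocks.

Shapes are reduced to large square blocks; fine edges and outlines are lost — a downscale-then-upscale (mosaic) effect.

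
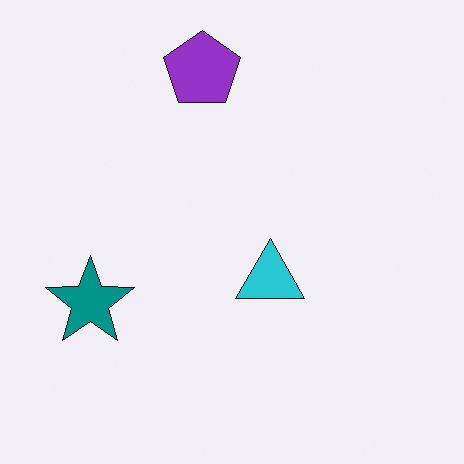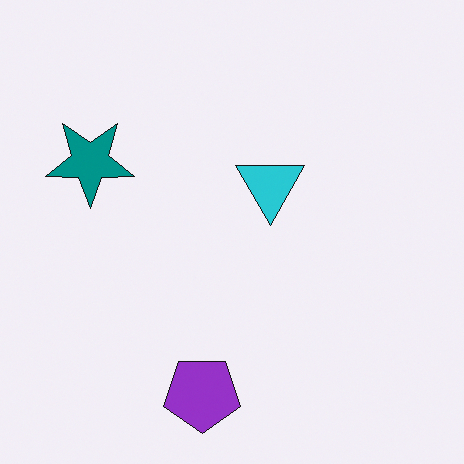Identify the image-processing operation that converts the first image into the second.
Flipped vertically (top ↔ bottom).

The purple pentagon is in the top of the first image and the bottom of the second — shapes on opposite sides of the horizontal midline have swapped in a mirror flip.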